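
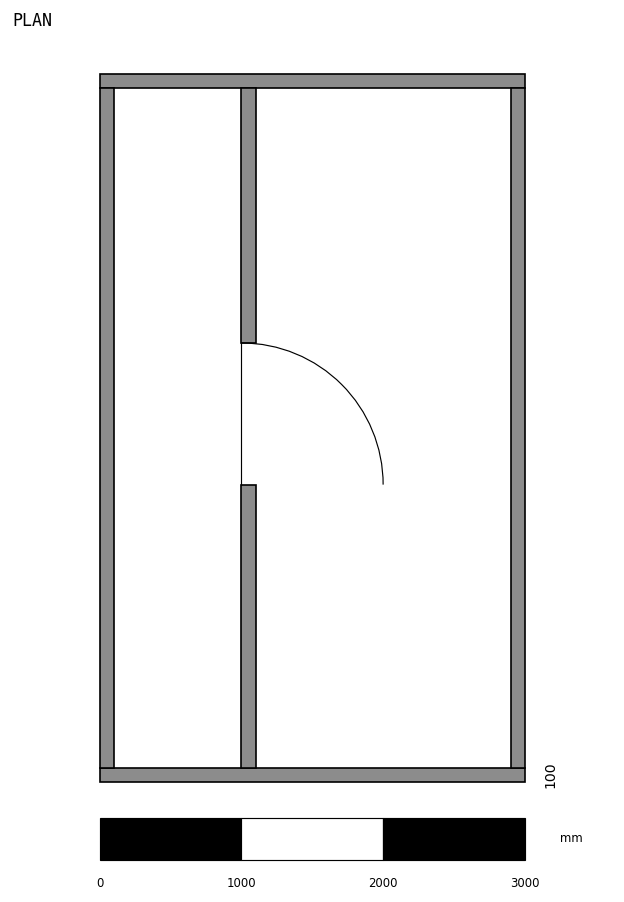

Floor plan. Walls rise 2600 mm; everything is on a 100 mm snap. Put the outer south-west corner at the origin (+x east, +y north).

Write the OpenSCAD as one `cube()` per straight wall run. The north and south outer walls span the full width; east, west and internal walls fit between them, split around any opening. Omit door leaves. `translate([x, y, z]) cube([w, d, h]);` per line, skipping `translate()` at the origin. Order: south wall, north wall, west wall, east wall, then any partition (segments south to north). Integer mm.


cube([3000, 100, 2600]);
translate([0, 4900, 0]) cube([3000, 100, 2600]);
translate([0, 100, 0]) cube([100, 4800, 2600]);
translate([2900, 100, 0]) cube([100, 4800, 2600]);
translate([1000, 100, 0]) cube([100, 2000, 2600]);
translate([1000, 3100, 0]) cube([100, 1800, 2600]);


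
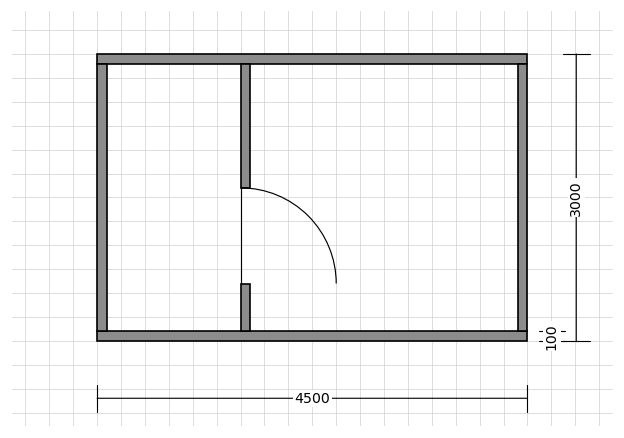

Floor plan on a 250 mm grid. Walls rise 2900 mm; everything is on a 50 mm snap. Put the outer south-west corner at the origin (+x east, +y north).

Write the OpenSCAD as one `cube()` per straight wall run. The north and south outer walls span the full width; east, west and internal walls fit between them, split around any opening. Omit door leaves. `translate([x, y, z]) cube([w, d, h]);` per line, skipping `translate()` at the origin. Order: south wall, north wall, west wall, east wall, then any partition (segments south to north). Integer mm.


cube([4500, 100, 2900]);
translate([0, 2900, 0]) cube([4500, 100, 2900]);
translate([0, 100, 0]) cube([100, 2800, 2900]);
translate([4400, 100, 0]) cube([100, 2800, 2900]);
translate([1500, 100, 0]) cube([100, 500, 2900]);
translate([1500, 1600, 0]) cube([100, 1300, 2900]);


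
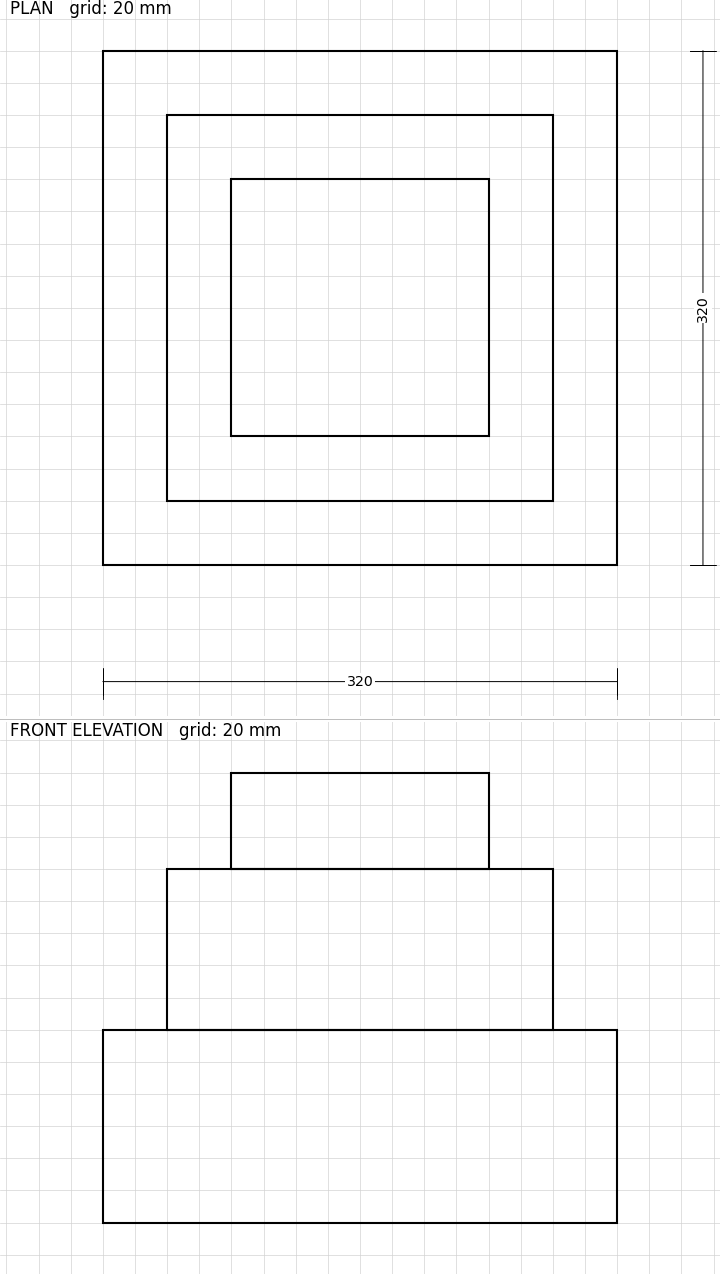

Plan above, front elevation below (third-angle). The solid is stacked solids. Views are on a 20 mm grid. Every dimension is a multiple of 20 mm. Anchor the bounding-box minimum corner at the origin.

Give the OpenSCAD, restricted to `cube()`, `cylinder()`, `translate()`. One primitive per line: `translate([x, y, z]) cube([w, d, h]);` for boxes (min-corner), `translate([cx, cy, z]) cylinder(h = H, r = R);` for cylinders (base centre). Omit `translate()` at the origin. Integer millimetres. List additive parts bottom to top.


cube([320, 320, 120]);
translate([40, 40, 120]) cube([240, 240, 100]);
translate([80, 80, 220]) cube([160, 160, 60]);


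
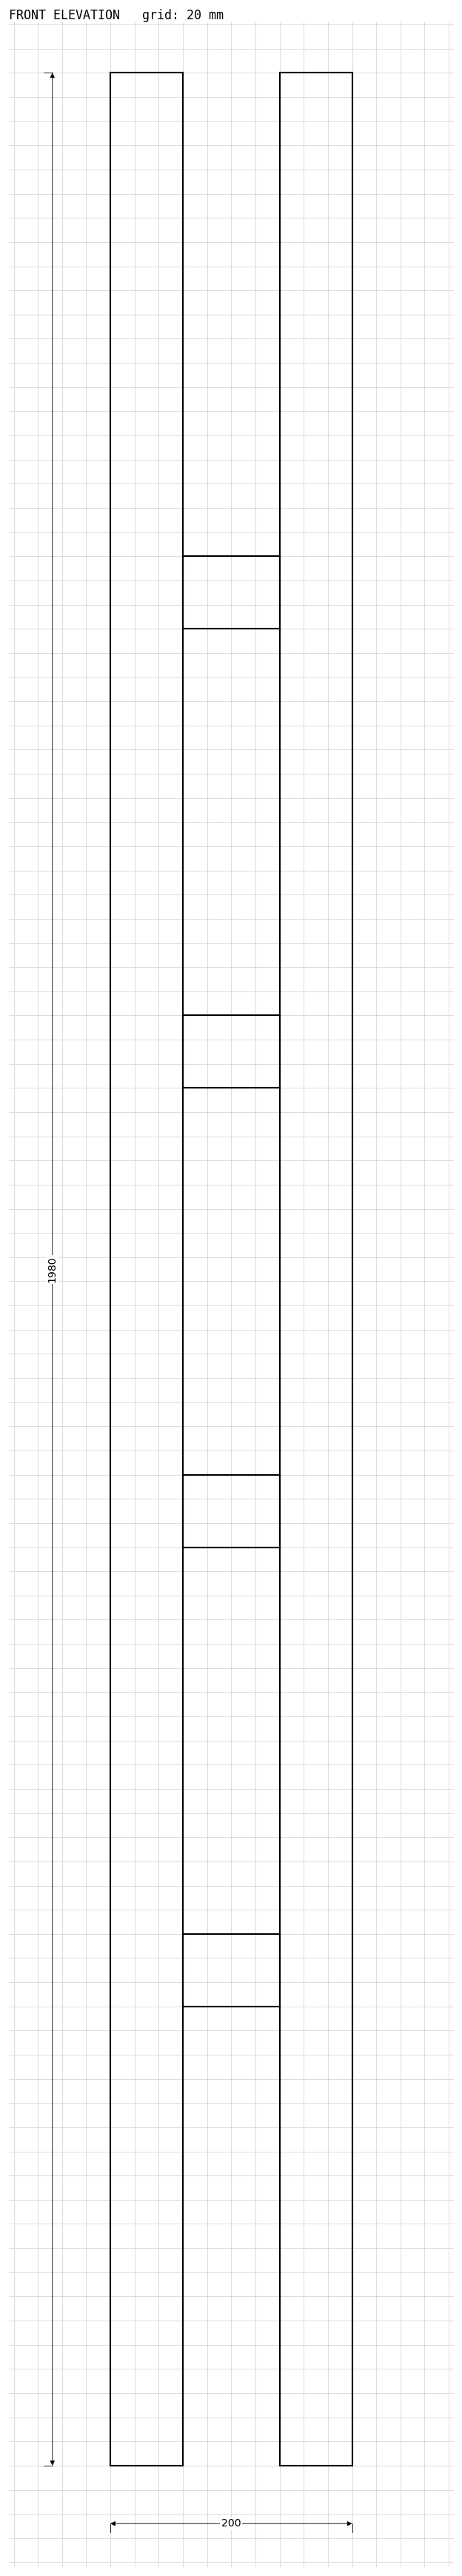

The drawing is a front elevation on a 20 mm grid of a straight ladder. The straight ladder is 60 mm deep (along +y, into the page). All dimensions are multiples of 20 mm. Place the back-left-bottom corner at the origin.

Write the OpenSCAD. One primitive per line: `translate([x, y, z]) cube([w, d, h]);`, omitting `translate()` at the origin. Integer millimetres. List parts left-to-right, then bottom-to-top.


cube([60, 60, 1980]);
translate([60, 0, 380]) cube([80, 60, 60]);
translate([60, 0, 760]) cube([80, 60, 60]);
translate([60, 0, 1140]) cube([80, 60, 60]);
translate([60, 0, 1520]) cube([80, 60, 60]);
translate([140, 0, 0]) cube([60, 60, 1980]);


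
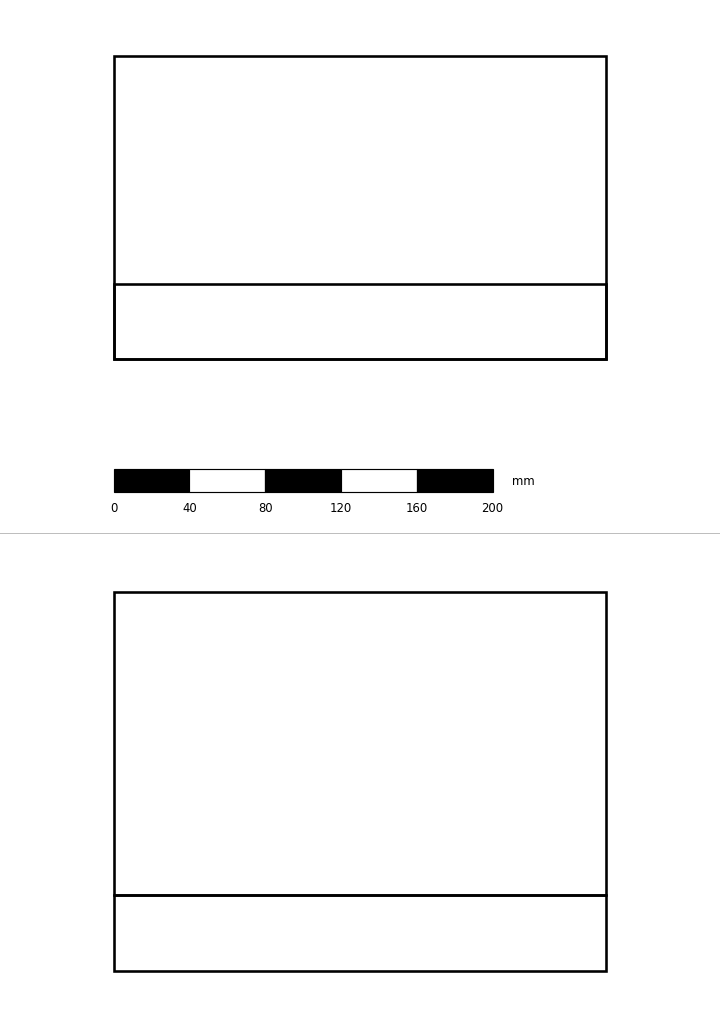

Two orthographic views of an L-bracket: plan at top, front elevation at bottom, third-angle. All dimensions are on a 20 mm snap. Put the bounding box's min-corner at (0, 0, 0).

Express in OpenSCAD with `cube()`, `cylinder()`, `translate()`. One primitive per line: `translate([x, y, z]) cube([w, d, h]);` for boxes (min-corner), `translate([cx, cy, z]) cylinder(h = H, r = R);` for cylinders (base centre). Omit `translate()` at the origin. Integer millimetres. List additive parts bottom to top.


cube([260, 160, 40]);
translate([0, 0, 40]) cube([260, 40, 160]);


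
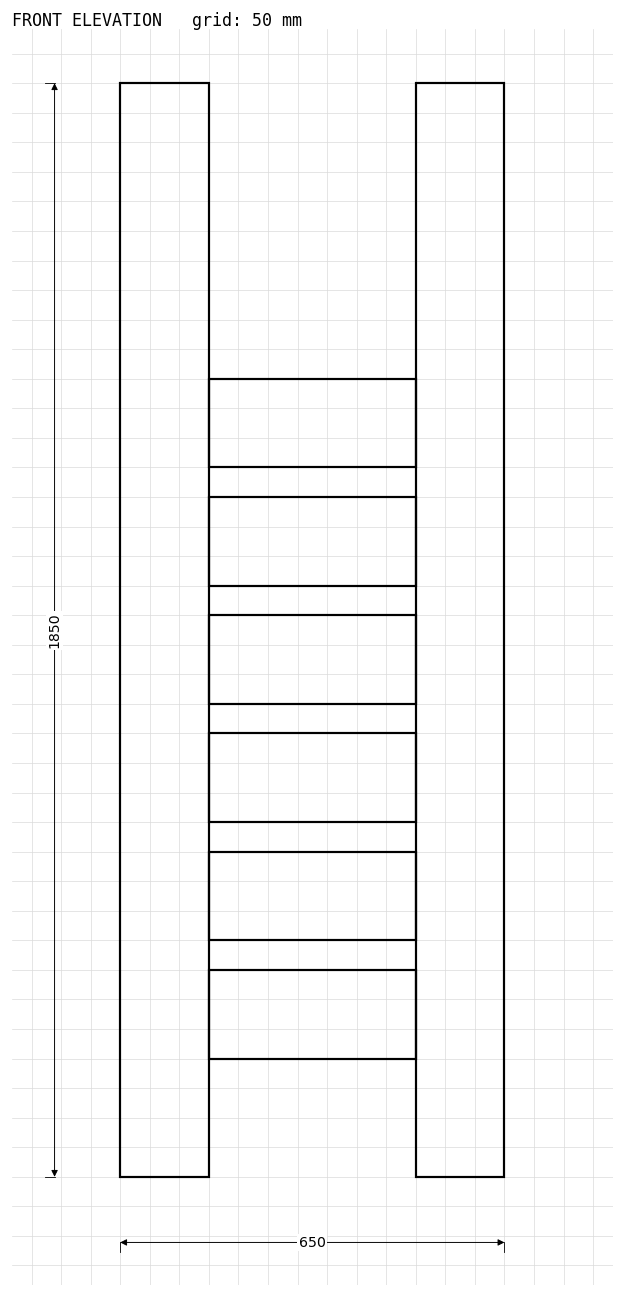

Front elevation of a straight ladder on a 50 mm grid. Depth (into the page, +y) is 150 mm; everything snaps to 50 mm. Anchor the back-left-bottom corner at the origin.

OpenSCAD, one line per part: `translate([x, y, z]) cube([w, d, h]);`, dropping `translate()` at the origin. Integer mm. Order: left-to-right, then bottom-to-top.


cube([150, 150, 1850]);
translate([150, 0, 200]) cube([350, 150, 150]);
translate([150, 0, 400]) cube([350, 150, 150]);
translate([150, 0, 600]) cube([350, 150, 150]);
translate([150, 0, 800]) cube([350, 150, 150]);
translate([150, 0, 1000]) cube([350, 150, 150]);
translate([150, 0, 1200]) cube([350, 150, 150]);
translate([500, 0, 0]) cube([150, 150, 1850]);


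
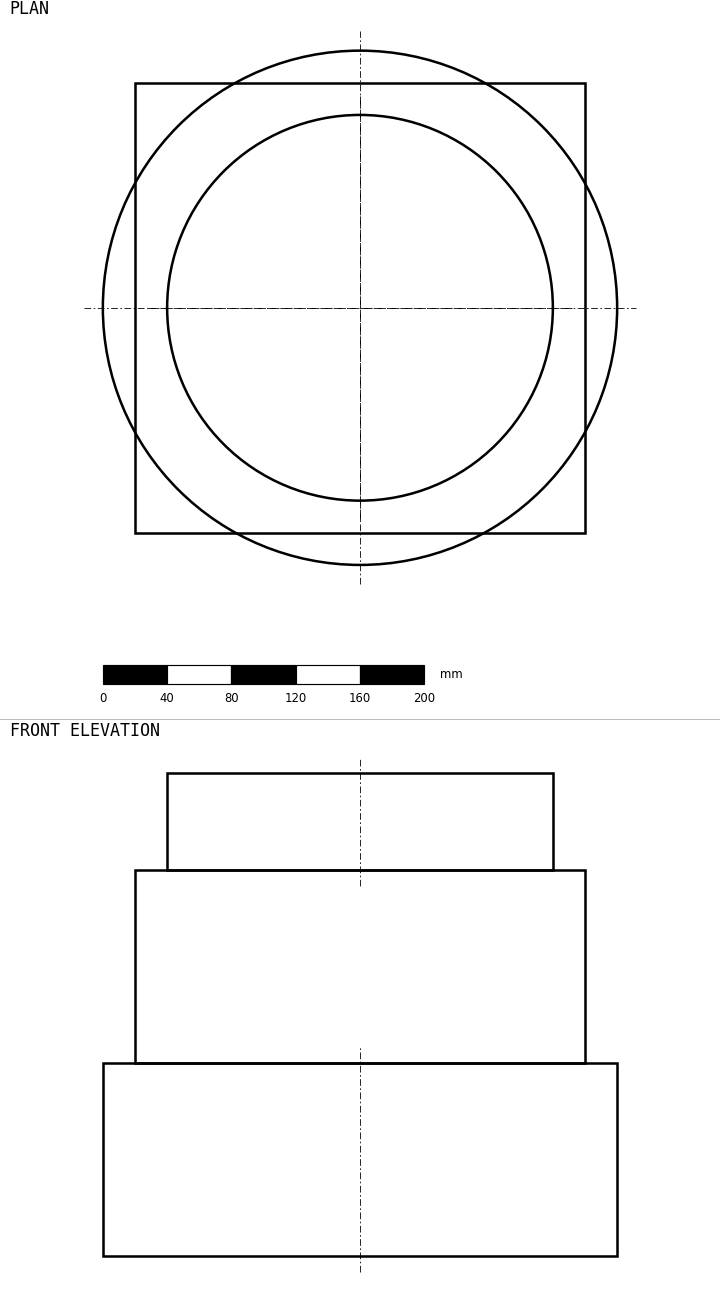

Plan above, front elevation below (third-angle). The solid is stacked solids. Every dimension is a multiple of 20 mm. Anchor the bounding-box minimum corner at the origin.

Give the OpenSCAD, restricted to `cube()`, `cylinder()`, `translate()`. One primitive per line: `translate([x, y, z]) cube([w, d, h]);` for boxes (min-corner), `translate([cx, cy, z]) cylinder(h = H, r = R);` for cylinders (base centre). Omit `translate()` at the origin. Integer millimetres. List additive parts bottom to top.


translate([160, 160, 0]) cylinder(h = 120, r = 160);
translate([20, 20, 120]) cube([280, 280, 120]);
translate([160, 160, 240]) cylinder(h = 60, r = 120);


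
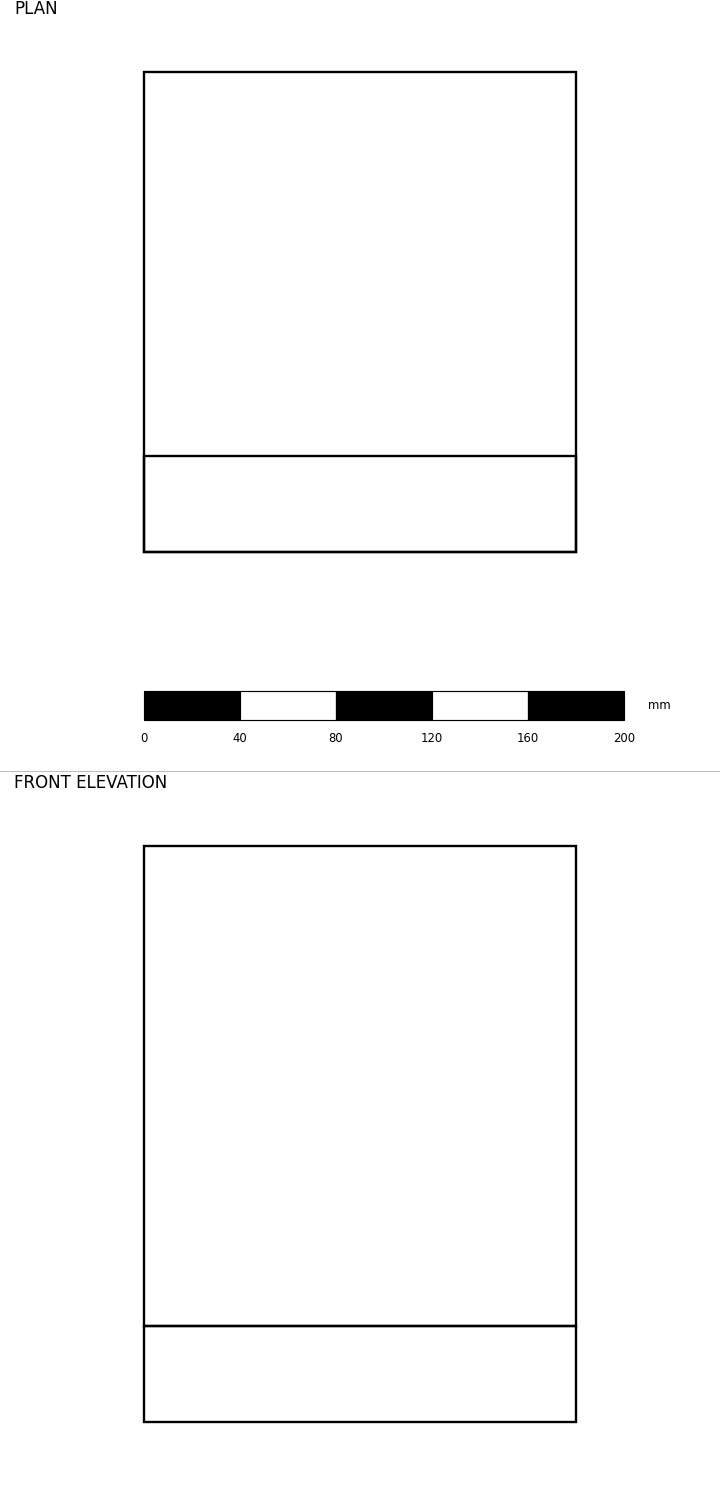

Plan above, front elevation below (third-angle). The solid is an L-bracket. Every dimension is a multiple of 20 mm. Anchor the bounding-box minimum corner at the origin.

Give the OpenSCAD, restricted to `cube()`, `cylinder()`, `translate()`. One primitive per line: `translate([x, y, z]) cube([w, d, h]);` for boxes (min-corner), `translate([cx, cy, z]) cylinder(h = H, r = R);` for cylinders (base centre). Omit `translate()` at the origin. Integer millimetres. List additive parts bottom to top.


cube([180, 200, 40]);
translate([0, 0, 40]) cube([180, 40, 200]);


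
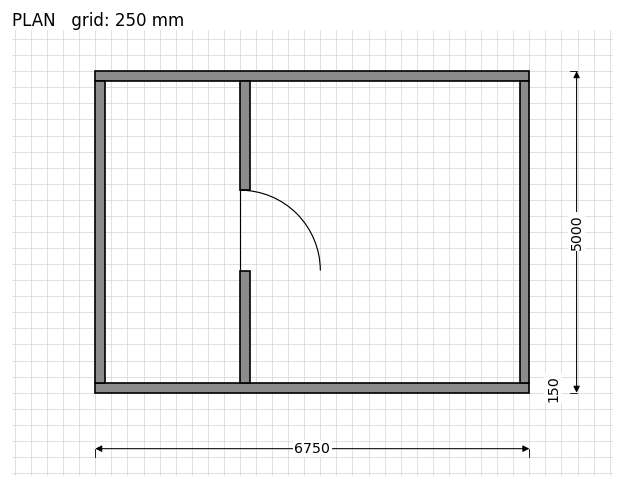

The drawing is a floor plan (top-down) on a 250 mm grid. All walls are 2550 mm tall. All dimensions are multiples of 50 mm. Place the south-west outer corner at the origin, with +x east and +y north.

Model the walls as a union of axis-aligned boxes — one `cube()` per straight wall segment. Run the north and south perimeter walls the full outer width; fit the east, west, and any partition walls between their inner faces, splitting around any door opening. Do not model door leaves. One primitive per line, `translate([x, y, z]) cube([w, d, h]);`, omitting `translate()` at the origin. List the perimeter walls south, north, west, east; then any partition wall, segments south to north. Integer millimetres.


cube([6750, 150, 2550]);
translate([0, 4850, 0]) cube([6750, 150, 2550]);
translate([0, 150, 0]) cube([150, 4700, 2550]);
translate([6600, 150, 0]) cube([150, 4700, 2550]);
translate([2250, 150, 0]) cube([150, 1750, 2550]);
translate([2250, 3150, 0]) cube([150, 1700, 2550]);


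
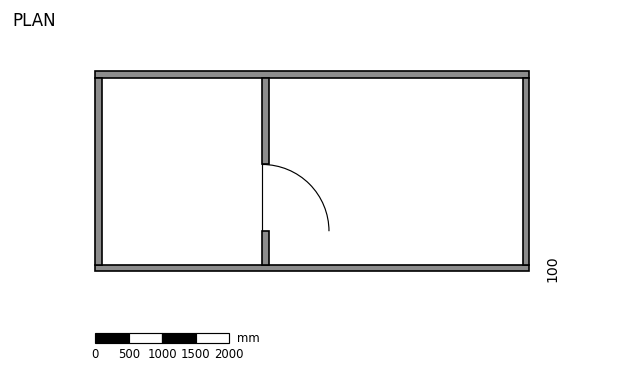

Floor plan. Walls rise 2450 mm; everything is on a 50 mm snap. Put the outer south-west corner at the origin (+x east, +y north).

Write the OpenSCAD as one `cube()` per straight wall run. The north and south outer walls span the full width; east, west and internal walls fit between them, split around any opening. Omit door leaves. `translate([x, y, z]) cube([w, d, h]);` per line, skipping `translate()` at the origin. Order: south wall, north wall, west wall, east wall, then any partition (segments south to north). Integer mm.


cube([6500, 100, 2450]);
translate([0, 2900, 0]) cube([6500, 100, 2450]);
translate([0, 100, 0]) cube([100, 2800, 2450]);
translate([6400, 100, 0]) cube([100, 2800, 2450]);
translate([2500, 100, 0]) cube([100, 500, 2450]);
translate([2500, 1600, 0]) cube([100, 1300, 2450]);


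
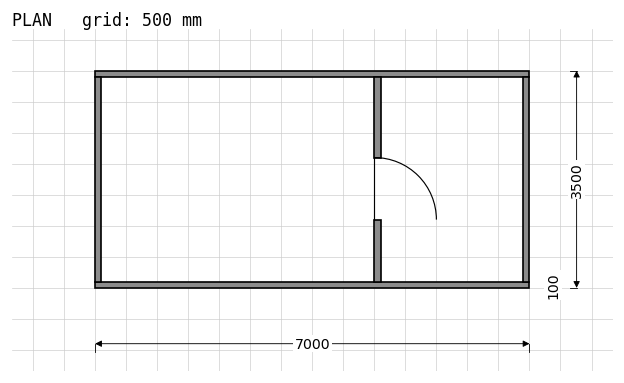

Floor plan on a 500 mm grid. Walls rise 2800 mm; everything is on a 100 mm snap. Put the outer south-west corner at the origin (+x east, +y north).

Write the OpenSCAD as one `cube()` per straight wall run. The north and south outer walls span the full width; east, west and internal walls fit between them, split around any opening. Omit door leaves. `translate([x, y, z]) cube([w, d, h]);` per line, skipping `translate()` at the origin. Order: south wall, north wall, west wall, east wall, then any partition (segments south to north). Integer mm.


cube([7000, 100, 2800]);
translate([0, 3400, 0]) cube([7000, 100, 2800]);
translate([0, 100, 0]) cube([100, 3300, 2800]);
translate([6900, 100, 0]) cube([100, 3300, 2800]);
translate([4500, 100, 0]) cube([100, 1000, 2800]);
translate([4500, 2100, 0]) cube([100, 1300, 2800]);


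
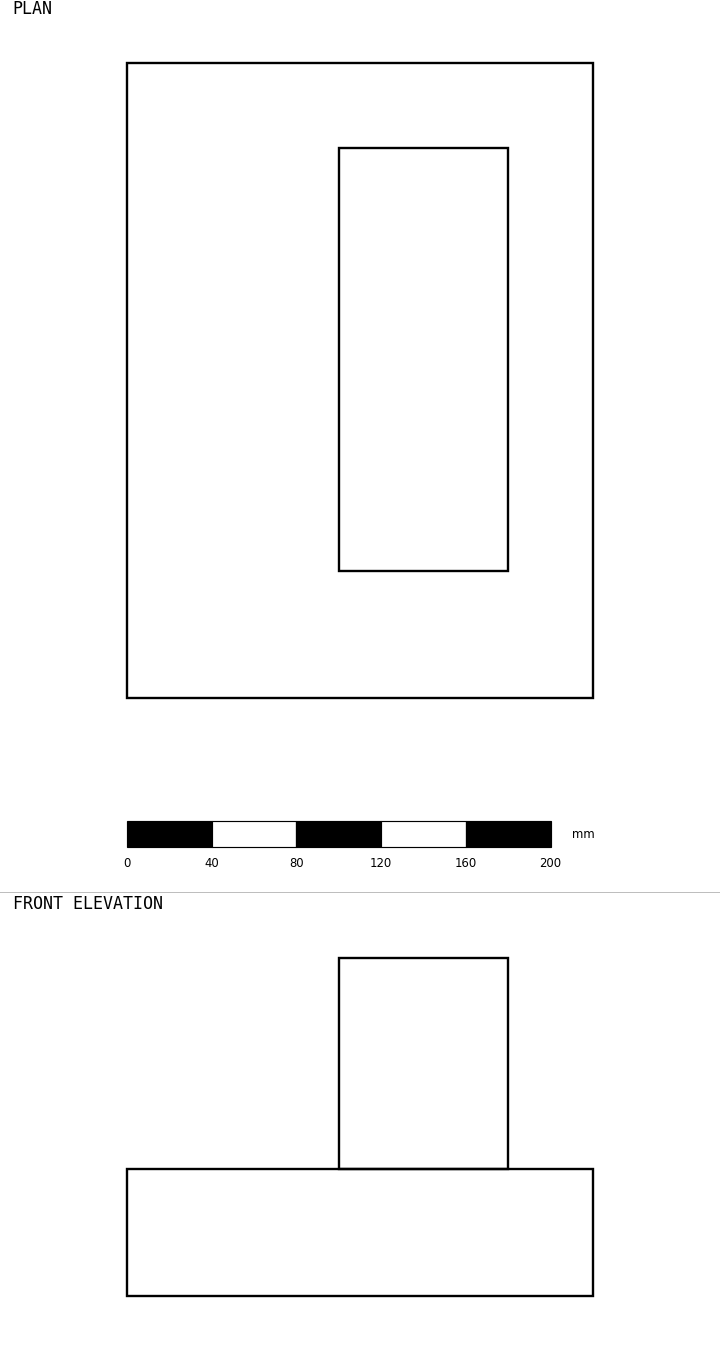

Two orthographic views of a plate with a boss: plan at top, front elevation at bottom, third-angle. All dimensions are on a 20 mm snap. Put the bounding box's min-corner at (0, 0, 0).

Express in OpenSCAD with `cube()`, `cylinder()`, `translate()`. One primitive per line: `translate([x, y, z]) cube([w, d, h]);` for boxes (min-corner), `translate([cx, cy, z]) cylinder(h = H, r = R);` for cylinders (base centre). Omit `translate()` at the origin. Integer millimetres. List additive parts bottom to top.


cube([220, 300, 60]);
translate([100, 60, 60]) cube([80, 200, 100]);


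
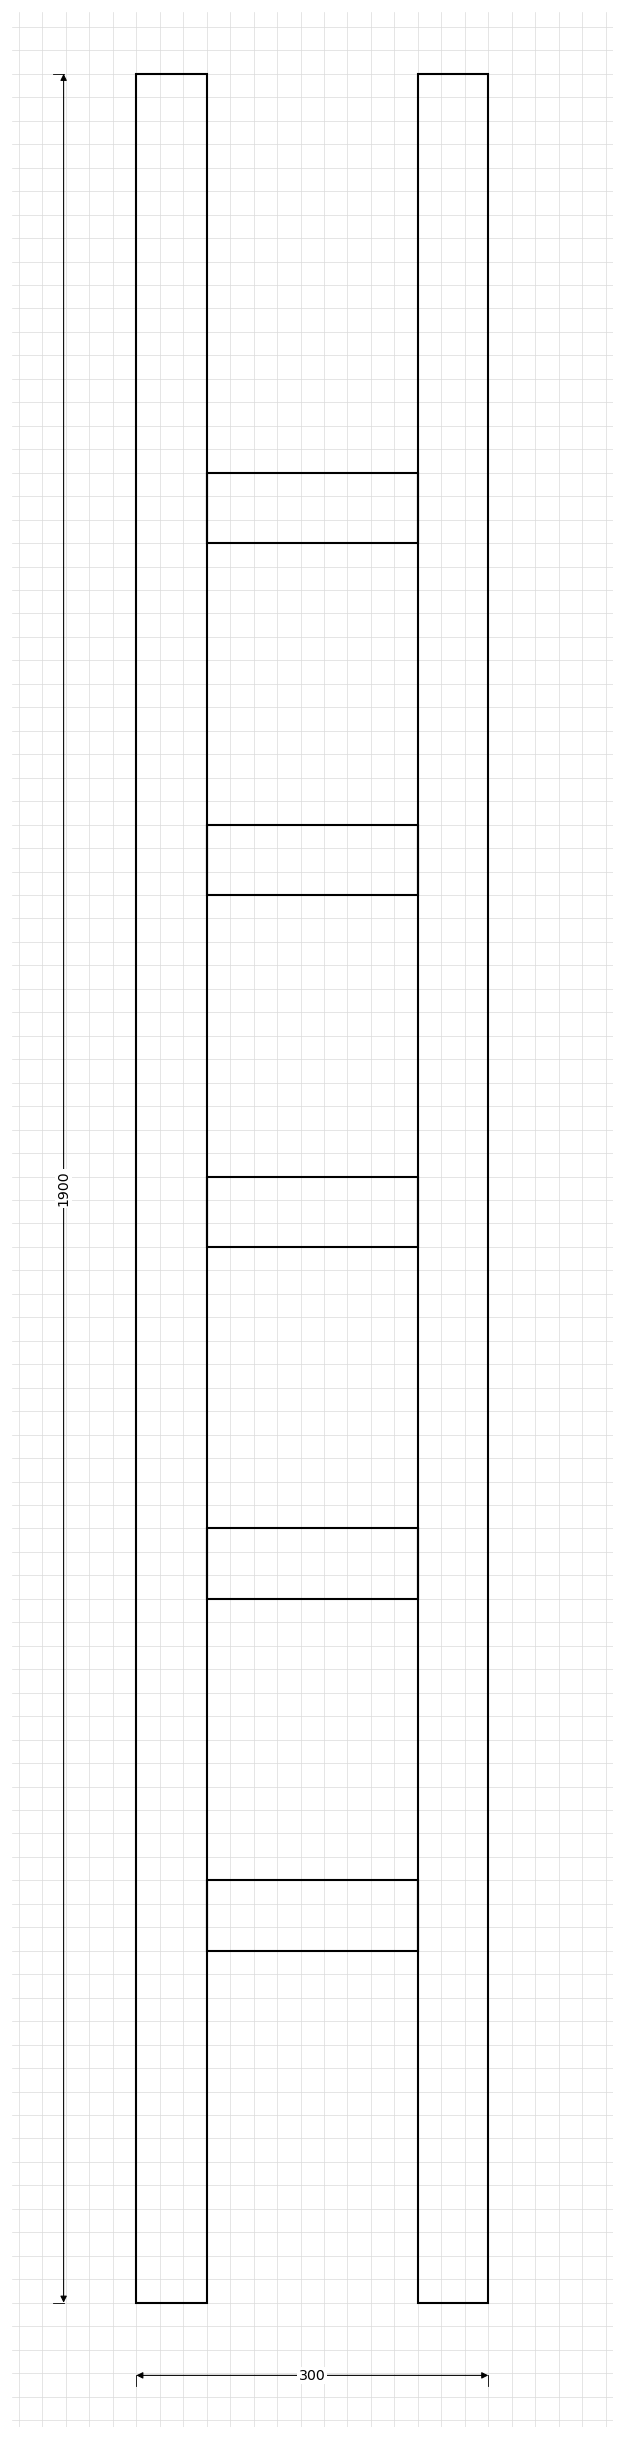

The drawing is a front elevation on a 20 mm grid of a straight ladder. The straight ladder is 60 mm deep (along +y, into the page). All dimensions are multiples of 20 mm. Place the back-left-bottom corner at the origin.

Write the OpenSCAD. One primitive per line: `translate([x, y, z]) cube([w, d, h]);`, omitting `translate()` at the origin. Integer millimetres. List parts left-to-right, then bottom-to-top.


cube([60, 60, 1900]);
translate([60, 0, 300]) cube([180, 60, 60]);
translate([60, 0, 600]) cube([180, 60, 60]);
translate([60, 0, 900]) cube([180, 60, 60]);
translate([60, 0, 1200]) cube([180, 60, 60]);
translate([60, 0, 1500]) cube([180, 60, 60]);
translate([240, 0, 0]) cube([60, 60, 1900]);


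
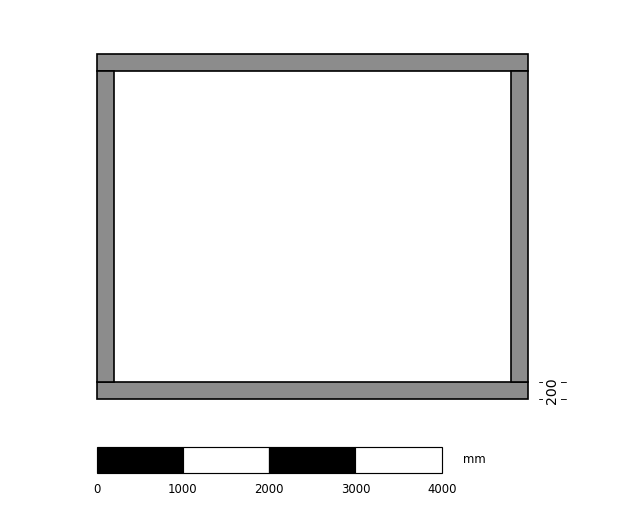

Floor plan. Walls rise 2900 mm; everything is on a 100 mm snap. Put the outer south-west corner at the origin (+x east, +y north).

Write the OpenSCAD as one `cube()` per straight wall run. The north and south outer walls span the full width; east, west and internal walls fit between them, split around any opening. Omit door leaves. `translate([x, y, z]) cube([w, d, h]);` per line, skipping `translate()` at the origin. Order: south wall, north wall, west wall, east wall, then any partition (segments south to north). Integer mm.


cube([5000, 200, 2900]);
translate([0, 3800, 0]) cube([5000, 200, 2900]);
translate([0, 200, 0]) cube([200, 3600, 2900]);
translate([4800, 200, 0]) cube([200, 3600, 2900]);


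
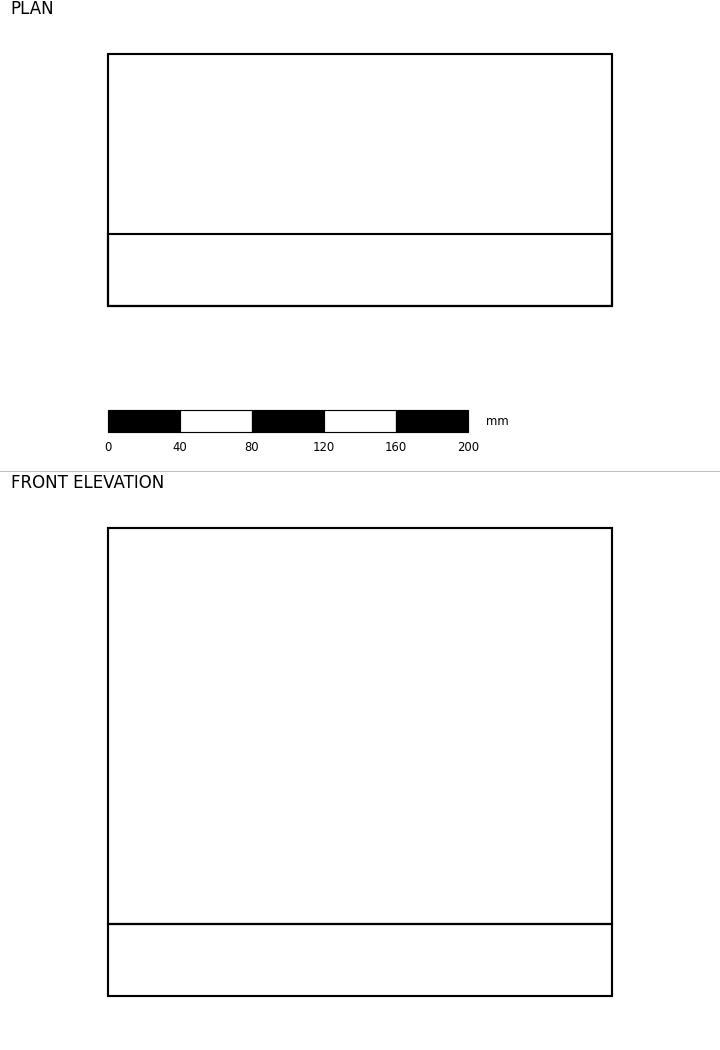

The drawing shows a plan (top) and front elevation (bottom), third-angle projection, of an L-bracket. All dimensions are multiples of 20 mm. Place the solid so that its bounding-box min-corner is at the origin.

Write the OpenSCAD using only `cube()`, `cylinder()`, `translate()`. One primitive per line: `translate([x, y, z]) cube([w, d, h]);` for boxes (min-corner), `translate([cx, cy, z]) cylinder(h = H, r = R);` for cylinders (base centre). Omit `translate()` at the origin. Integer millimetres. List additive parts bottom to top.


cube([280, 140, 40]);
translate([0, 0, 40]) cube([280, 40, 220]);


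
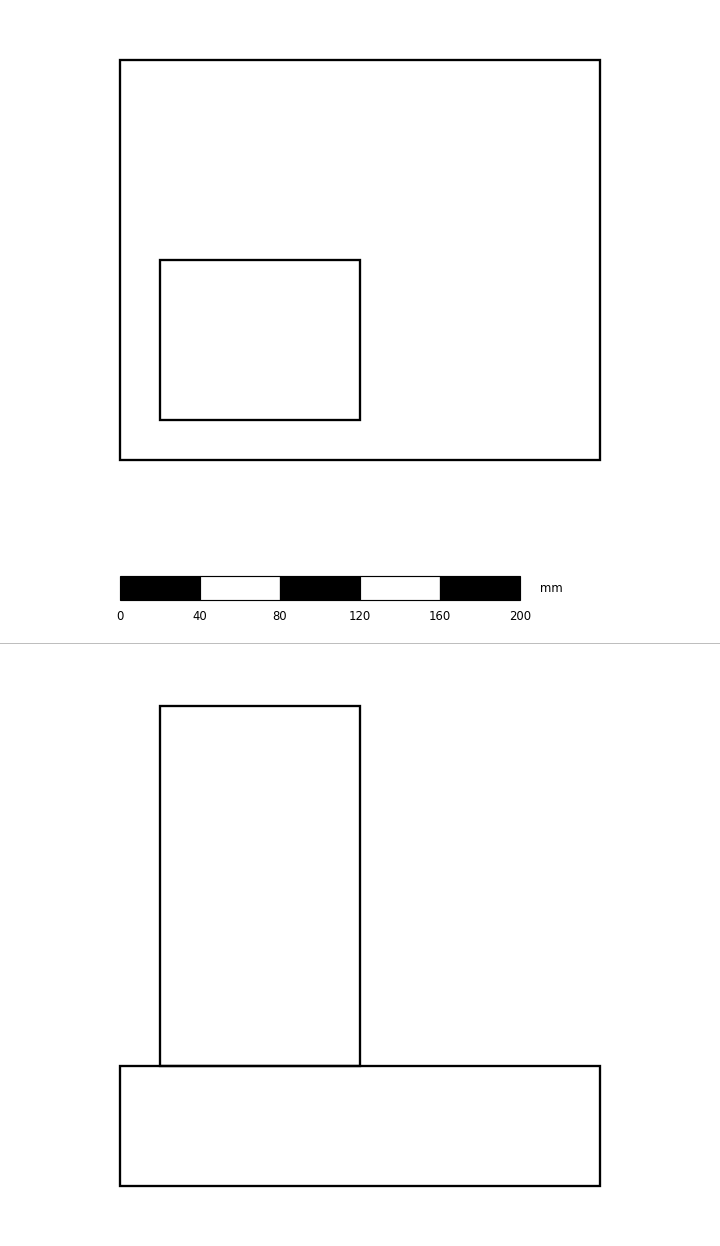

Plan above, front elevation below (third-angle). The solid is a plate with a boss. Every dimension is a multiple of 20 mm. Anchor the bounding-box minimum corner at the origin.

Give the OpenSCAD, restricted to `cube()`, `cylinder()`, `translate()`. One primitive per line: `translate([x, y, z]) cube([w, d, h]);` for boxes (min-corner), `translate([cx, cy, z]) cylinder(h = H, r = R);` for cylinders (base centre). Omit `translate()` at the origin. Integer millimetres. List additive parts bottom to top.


cube([240, 200, 60]);
translate([20, 20, 60]) cube([100, 80, 180]);


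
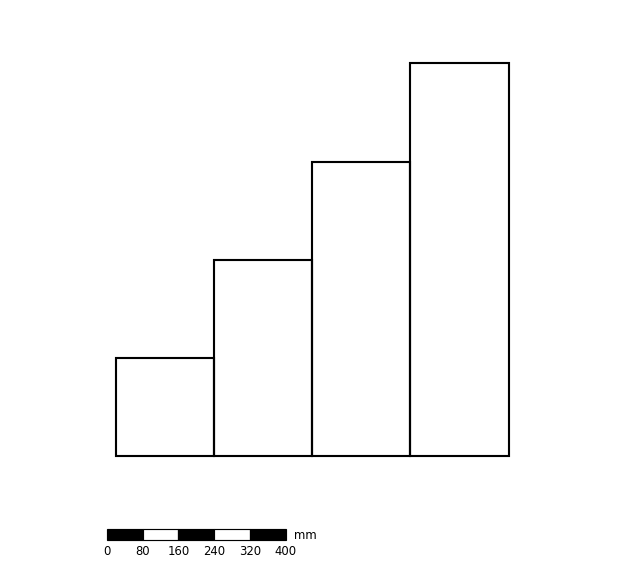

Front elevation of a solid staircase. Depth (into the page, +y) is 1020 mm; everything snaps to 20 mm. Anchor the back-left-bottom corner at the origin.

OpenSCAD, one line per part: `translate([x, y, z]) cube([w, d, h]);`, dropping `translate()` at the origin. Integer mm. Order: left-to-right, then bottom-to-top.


cube([220, 1020, 220]);
translate([220, 0, 0]) cube([220, 1020, 440]);
translate([440, 0, 0]) cube([220, 1020, 660]);
translate([660, 0, 0]) cube([220, 1020, 880]);


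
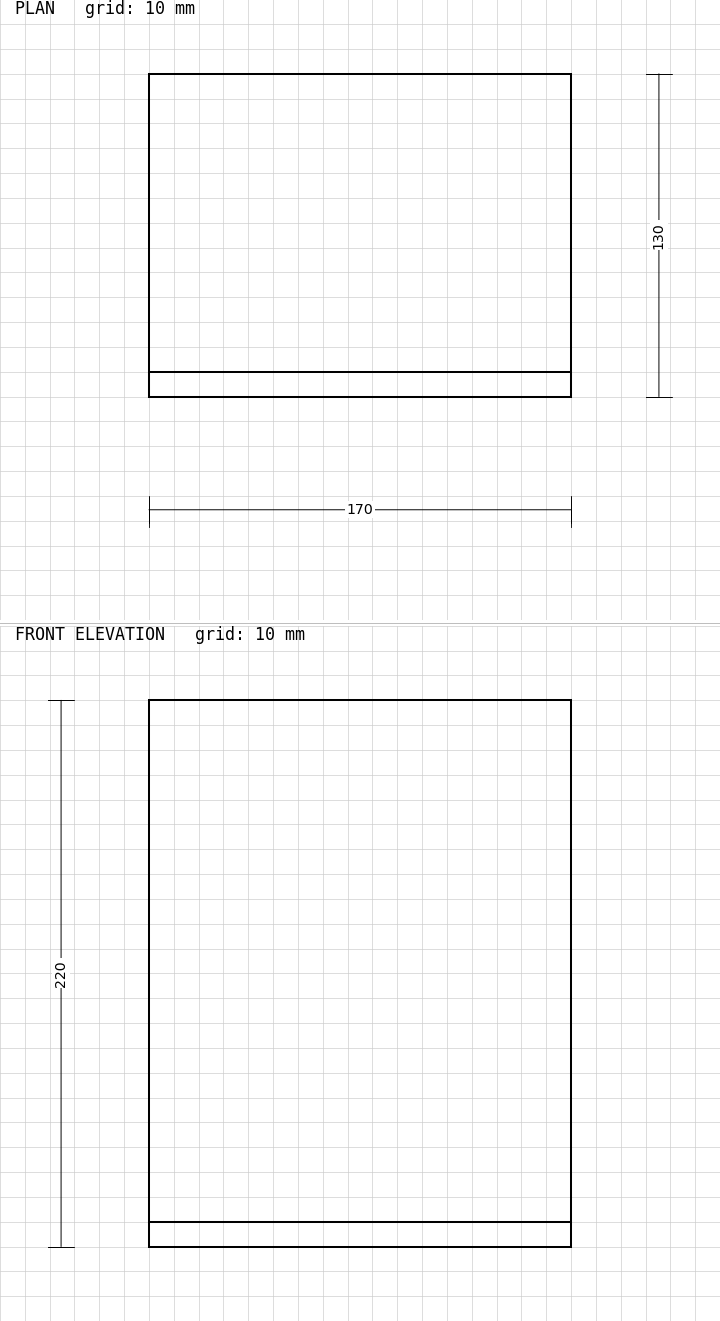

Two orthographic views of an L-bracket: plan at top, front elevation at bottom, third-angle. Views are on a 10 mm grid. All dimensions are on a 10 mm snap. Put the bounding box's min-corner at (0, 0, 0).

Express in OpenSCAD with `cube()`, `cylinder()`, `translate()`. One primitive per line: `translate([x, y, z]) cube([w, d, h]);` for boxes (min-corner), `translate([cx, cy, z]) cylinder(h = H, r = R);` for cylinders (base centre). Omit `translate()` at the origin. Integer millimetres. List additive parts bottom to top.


cube([170, 130, 10]);
translate([0, 0, 10]) cube([170, 10, 210]);


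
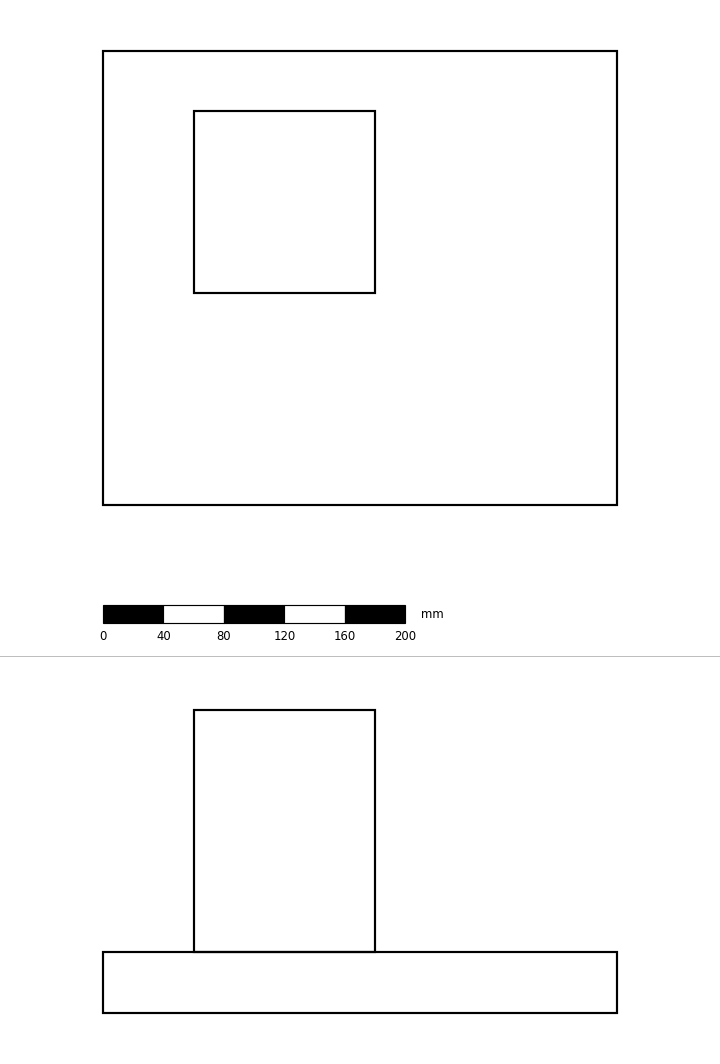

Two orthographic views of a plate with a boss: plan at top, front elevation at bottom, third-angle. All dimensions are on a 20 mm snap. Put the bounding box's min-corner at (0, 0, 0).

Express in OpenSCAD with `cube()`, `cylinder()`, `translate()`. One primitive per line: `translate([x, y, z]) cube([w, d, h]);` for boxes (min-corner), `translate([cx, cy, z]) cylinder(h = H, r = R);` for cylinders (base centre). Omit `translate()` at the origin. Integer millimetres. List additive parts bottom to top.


cube([340, 300, 40]);
translate([60, 140, 40]) cube([120, 120, 160]);


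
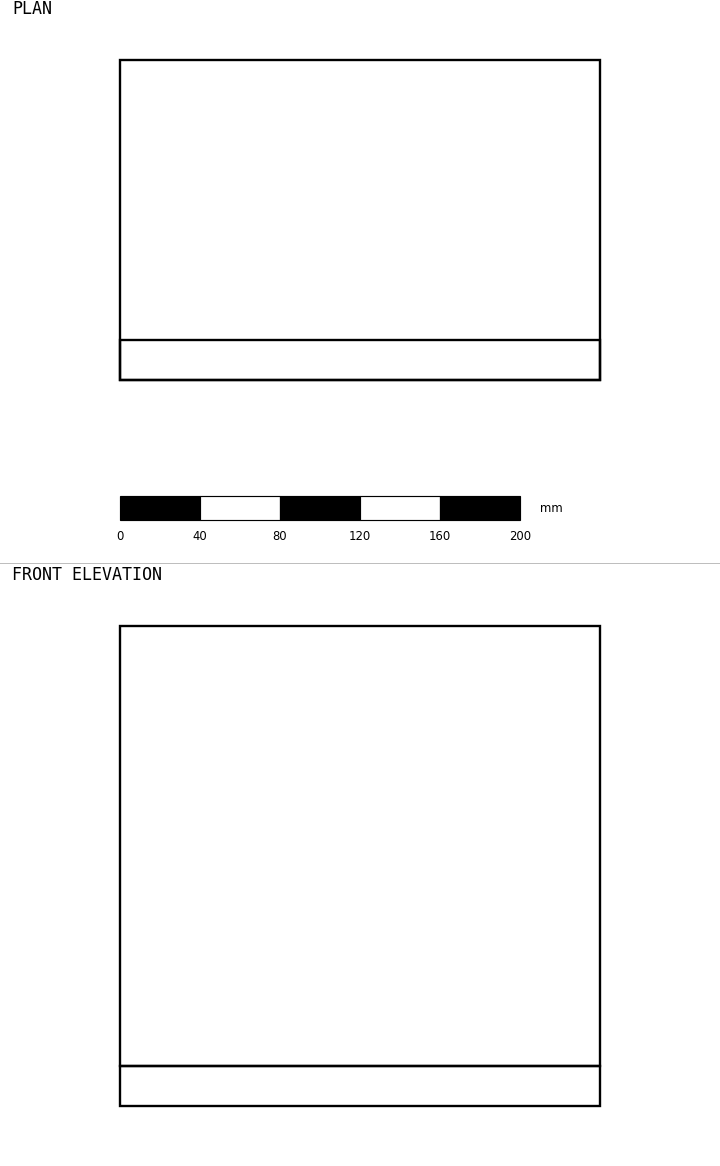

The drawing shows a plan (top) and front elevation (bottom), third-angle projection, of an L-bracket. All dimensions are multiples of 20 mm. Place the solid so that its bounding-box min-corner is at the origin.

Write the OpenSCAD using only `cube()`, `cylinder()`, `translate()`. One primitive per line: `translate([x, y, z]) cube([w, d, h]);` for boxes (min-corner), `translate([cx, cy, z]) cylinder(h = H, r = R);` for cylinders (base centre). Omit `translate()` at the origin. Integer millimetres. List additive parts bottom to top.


cube([240, 160, 20]);
translate([0, 0, 20]) cube([240, 20, 220]);


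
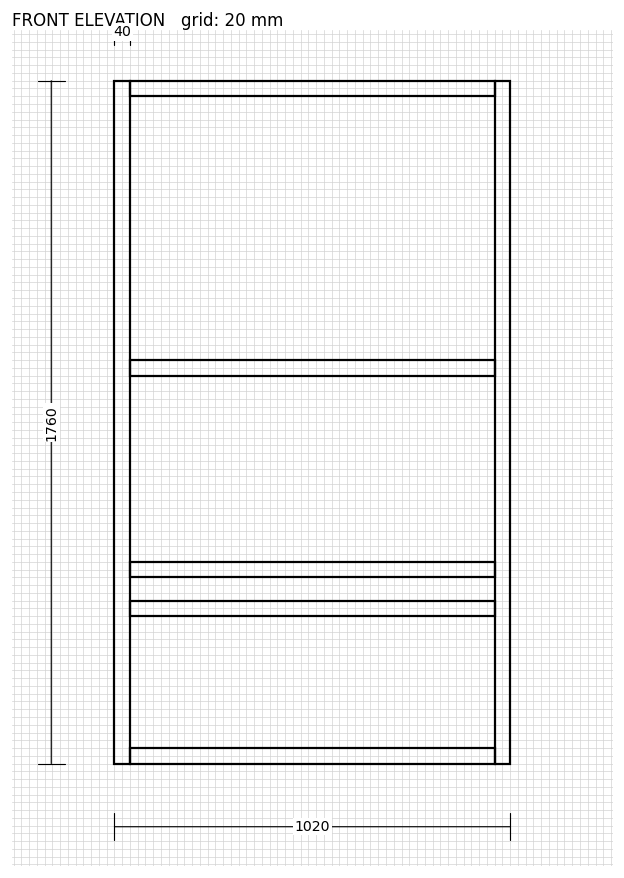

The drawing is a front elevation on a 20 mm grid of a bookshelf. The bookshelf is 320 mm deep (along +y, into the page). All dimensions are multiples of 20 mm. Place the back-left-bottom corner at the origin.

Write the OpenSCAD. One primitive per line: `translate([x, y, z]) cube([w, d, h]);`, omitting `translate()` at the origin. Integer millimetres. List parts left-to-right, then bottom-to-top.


cube([40, 320, 1760]);
translate([40, 0, 0]) cube([940, 320, 40]);
translate([40, 0, 380]) cube([940, 320, 40]);
translate([40, 0, 480]) cube([940, 320, 40]);
translate([40, 0, 1000]) cube([940, 320, 40]);
translate([40, 0, 1720]) cube([940, 320, 40]);
translate([980, 0, 0]) cube([40, 320, 1760]);


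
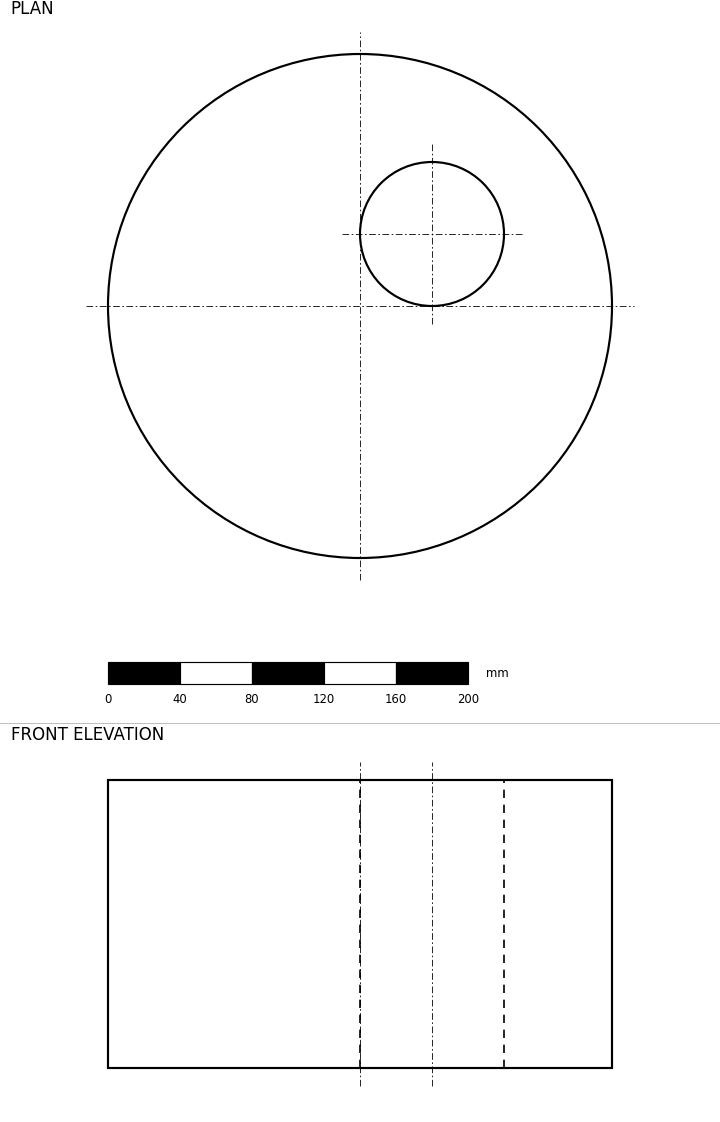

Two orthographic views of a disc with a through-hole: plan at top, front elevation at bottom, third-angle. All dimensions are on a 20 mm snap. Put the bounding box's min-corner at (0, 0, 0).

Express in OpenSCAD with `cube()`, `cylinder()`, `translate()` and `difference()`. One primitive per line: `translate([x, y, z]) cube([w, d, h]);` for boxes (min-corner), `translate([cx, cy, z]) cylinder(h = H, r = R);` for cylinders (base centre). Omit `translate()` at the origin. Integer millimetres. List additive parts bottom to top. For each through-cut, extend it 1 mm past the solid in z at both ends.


difference() {
  translate([140, 140, 0]) cylinder(h = 160, r = 140);
  translate([180, 180, -1]) cylinder(h = 162, r = 40);
}


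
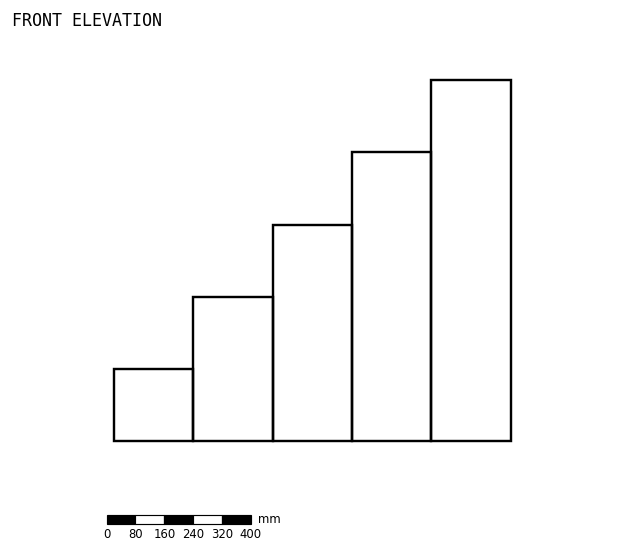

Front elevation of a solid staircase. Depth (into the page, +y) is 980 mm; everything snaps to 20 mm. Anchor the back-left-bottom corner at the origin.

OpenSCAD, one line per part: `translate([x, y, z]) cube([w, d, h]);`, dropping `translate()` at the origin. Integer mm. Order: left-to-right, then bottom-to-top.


cube([220, 980, 200]);
translate([220, 0, 0]) cube([220, 980, 400]);
translate([440, 0, 0]) cube([220, 980, 600]);
translate([660, 0, 0]) cube([220, 980, 800]);
translate([880, 0, 0]) cube([220, 980, 1000]);


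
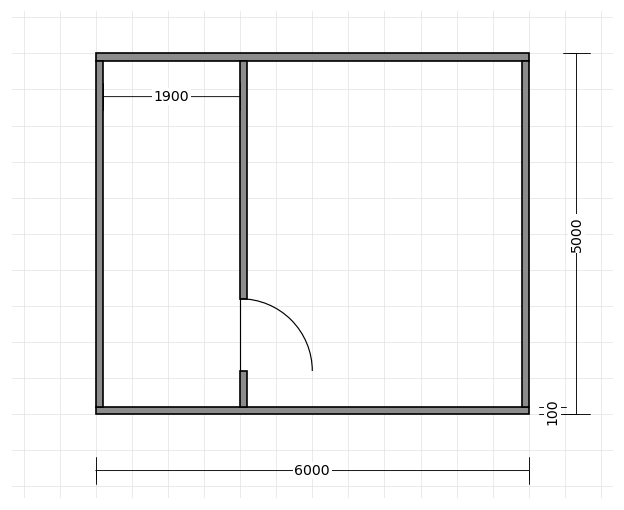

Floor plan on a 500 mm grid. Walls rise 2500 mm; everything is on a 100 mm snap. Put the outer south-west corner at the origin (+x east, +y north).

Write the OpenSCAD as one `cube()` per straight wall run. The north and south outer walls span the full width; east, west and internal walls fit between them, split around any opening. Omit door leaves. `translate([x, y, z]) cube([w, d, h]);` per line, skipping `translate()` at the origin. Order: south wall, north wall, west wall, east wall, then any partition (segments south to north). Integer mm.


cube([6000, 100, 2500]);
translate([0, 4900, 0]) cube([6000, 100, 2500]);
translate([0, 100, 0]) cube([100, 4800, 2500]);
translate([5900, 100, 0]) cube([100, 4800, 2500]);
translate([2000, 100, 0]) cube([100, 500, 2500]);
translate([2000, 1600, 0]) cube([100, 3300, 2500]);


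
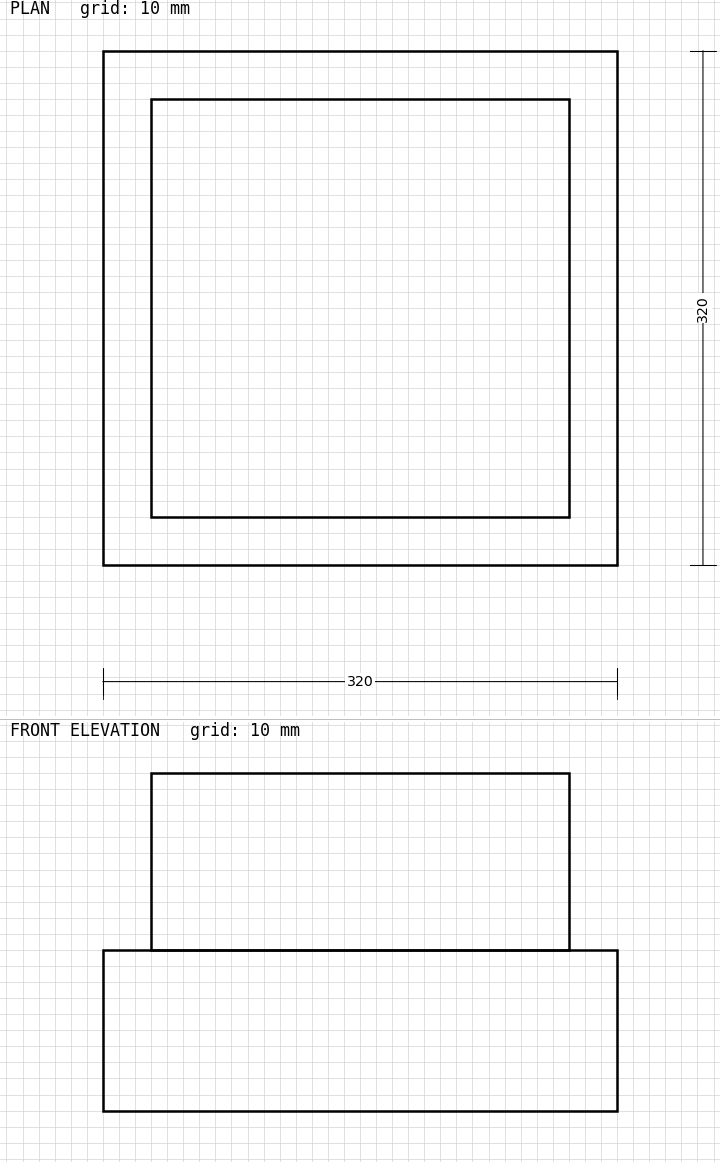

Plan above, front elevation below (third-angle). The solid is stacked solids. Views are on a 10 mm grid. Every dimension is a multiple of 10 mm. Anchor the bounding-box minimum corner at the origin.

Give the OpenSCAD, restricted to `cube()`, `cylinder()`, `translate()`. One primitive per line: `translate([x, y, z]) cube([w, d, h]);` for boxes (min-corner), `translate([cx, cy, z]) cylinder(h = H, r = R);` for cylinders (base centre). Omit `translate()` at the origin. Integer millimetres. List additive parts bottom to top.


cube([320, 320, 100]);
translate([30, 30, 100]) cube([260, 260, 110]);


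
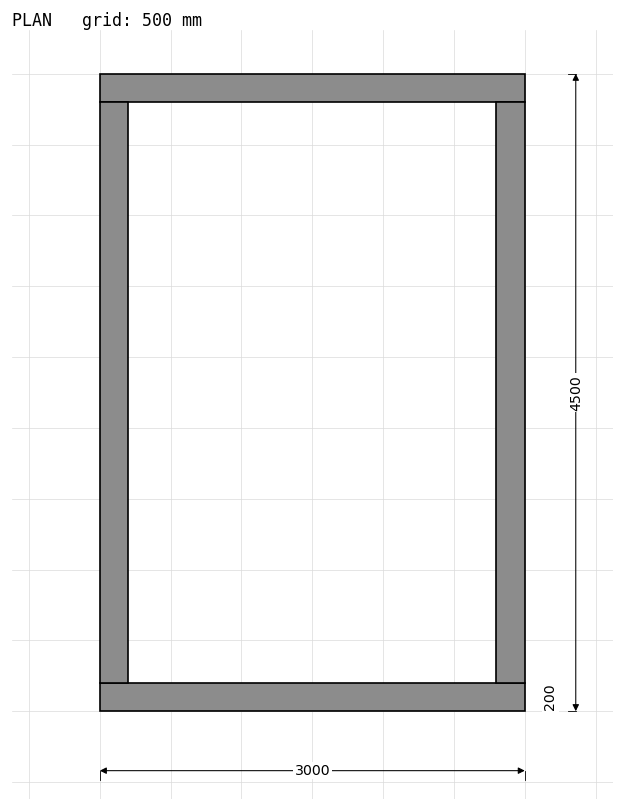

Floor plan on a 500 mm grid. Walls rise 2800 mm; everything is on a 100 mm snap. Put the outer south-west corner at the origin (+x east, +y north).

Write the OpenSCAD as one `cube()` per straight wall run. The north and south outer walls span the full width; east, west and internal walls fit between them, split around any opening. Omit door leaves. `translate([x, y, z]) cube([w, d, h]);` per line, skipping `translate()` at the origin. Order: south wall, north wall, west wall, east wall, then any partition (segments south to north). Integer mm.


cube([3000, 200, 2800]);
translate([0, 4300, 0]) cube([3000, 200, 2800]);
translate([0, 200, 0]) cube([200, 4100, 2800]);
translate([2800, 200, 0]) cube([200, 4100, 2800]);


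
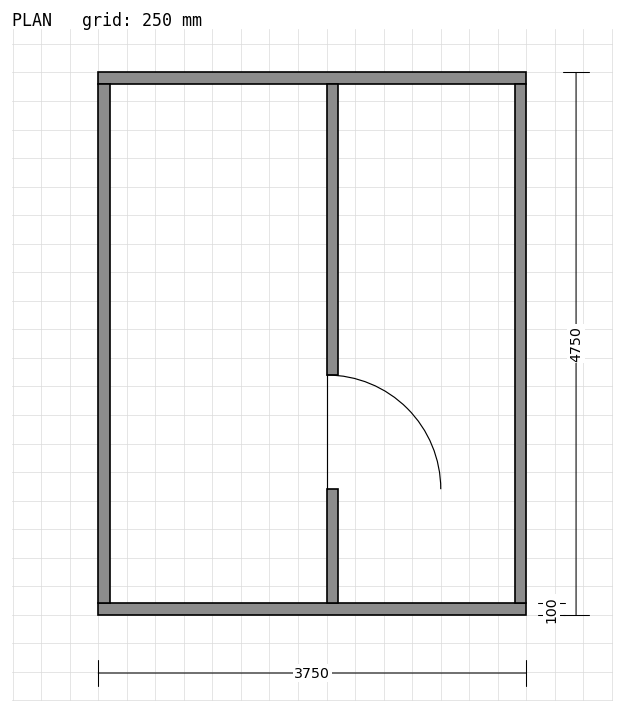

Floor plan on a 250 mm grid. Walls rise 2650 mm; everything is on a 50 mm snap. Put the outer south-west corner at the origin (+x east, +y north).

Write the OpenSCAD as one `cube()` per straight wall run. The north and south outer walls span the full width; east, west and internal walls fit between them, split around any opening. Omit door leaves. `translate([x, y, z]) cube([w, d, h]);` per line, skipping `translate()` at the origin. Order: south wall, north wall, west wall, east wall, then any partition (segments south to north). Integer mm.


cube([3750, 100, 2650]);
translate([0, 4650, 0]) cube([3750, 100, 2650]);
translate([0, 100, 0]) cube([100, 4550, 2650]);
translate([3650, 100, 0]) cube([100, 4550, 2650]);
translate([2000, 100, 0]) cube([100, 1000, 2650]);
translate([2000, 2100, 0]) cube([100, 2550, 2650]);


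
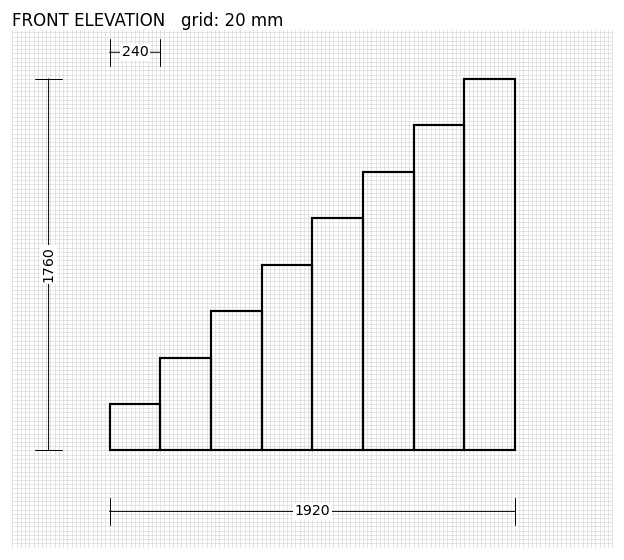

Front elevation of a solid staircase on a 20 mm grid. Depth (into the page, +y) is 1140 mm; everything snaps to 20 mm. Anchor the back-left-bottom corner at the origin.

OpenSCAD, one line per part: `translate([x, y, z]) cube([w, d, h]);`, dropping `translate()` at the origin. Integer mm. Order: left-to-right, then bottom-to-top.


cube([240, 1140, 220]);
translate([240, 0, 0]) cube([240, 1140, 440]);
translate([480, 0, 0]) cube([240, 1140, 660]);
translate([720, 0, 0]) cube([240, 1140, 880]);
translate([960, 0, 0]) cube([240, 1140, 1100]);
translate([1200, 0, 0]) cube([240, 1140, 1320]);
translate([1440, 0, 0]) cube([240, 1140, 1540]);
translate([1680, 0, 0]) cube([240, 1140, 1760]);


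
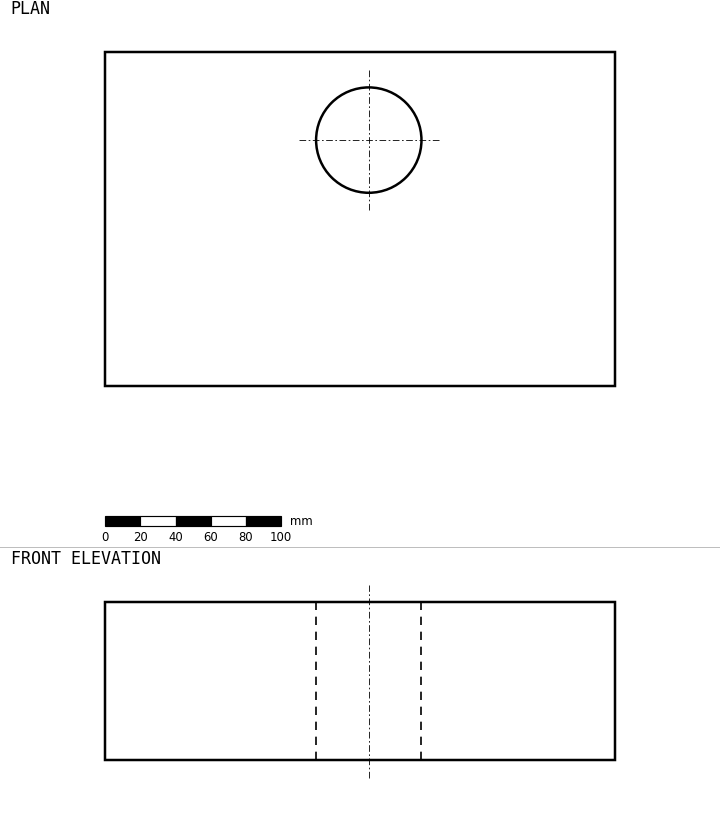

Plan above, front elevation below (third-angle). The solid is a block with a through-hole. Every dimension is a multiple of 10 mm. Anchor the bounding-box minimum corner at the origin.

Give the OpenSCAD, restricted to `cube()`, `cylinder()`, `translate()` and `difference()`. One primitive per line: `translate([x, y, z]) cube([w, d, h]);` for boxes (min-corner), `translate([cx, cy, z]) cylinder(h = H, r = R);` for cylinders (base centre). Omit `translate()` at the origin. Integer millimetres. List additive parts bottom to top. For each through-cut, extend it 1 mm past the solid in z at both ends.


difference() {
  cube([290, 190, 90]);
  translate([150, 140, -1]) cylinder(h = 92, r = 30);
}


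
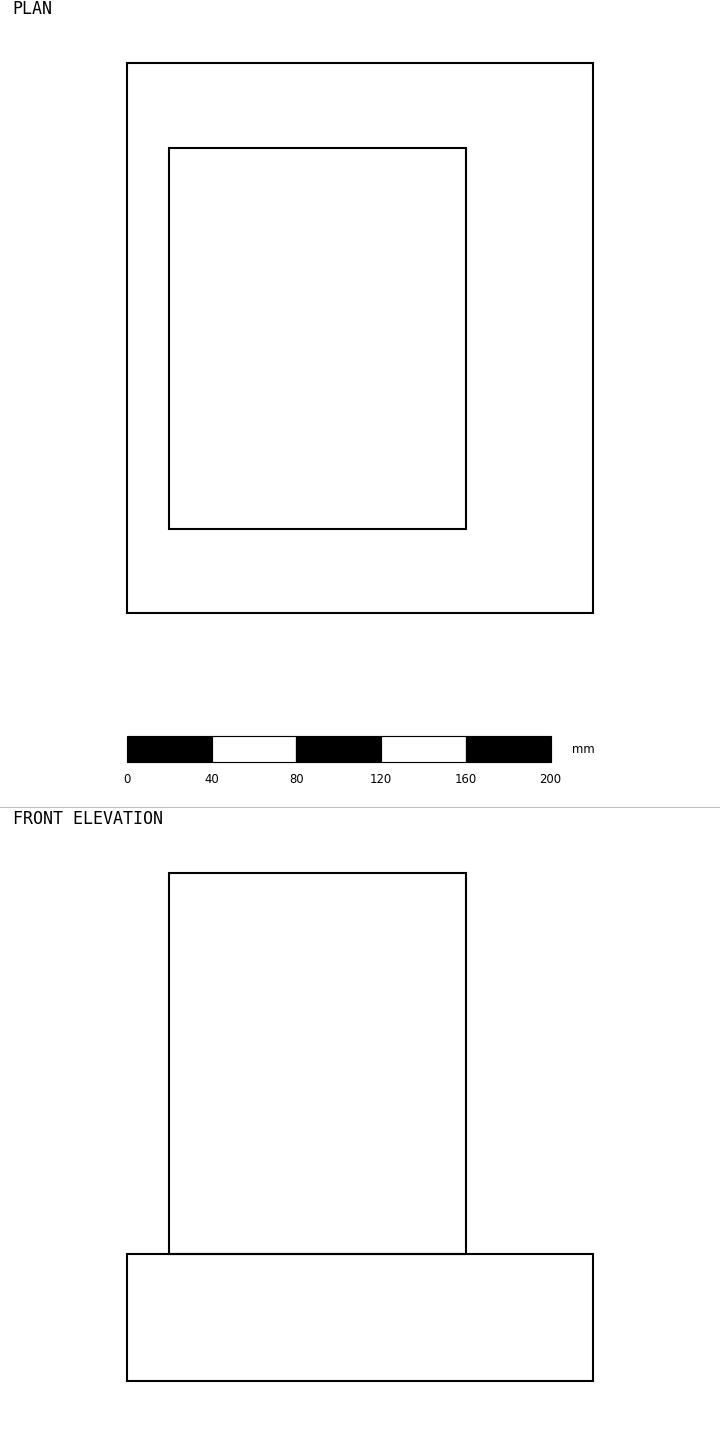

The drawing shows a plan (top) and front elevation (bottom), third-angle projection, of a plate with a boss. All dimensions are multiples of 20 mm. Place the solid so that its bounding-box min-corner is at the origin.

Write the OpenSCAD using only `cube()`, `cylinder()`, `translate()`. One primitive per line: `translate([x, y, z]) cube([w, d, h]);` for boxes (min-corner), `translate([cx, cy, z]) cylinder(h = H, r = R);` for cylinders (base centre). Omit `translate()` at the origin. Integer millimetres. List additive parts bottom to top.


cube([220, 260, 60]);
translate([20, 40, 60]) cube([140, 180, 180]);


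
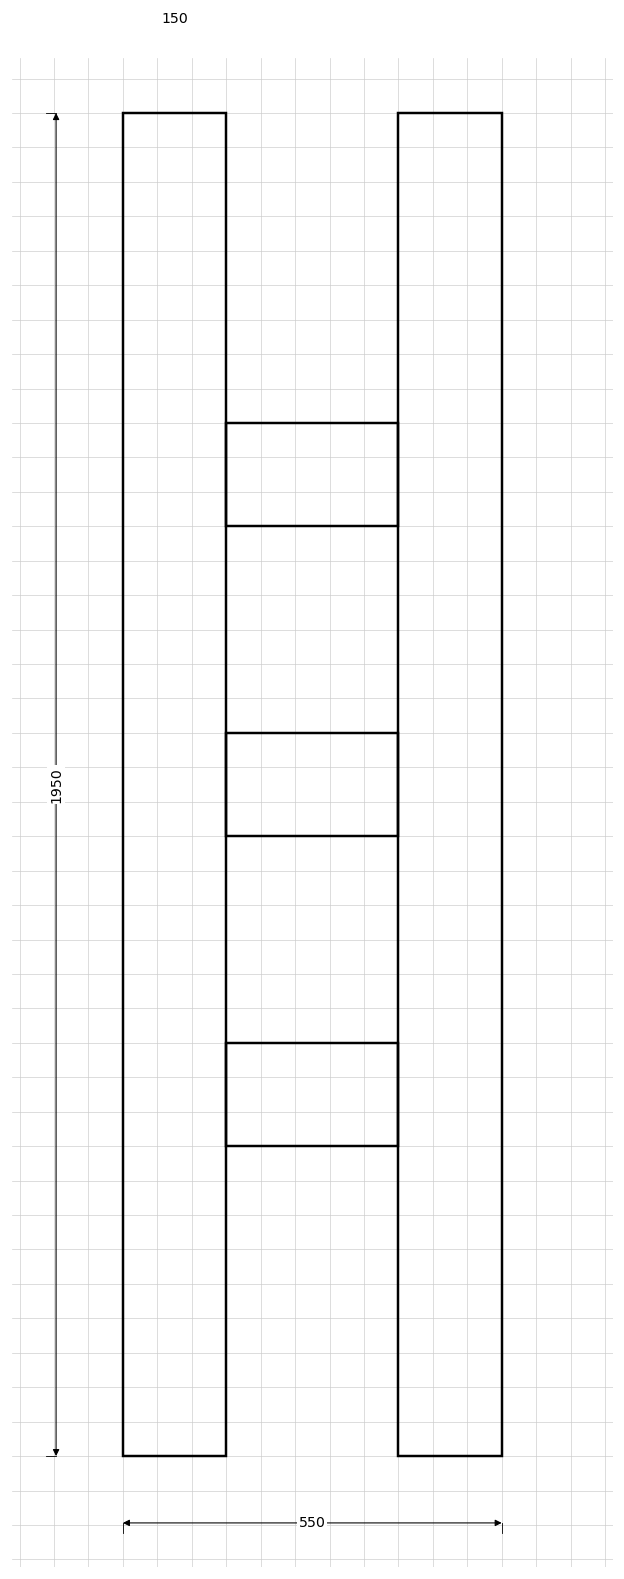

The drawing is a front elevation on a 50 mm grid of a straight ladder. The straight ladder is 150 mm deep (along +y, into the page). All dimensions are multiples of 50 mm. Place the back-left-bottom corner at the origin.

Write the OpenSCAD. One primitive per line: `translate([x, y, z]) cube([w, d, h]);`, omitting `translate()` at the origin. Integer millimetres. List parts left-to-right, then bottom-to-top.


cube([150, 150, 1950]);
translate([150, 0, 450]) cube([250, 150, 150]);
translate([150, 0, 900]) cube([250, 150, 150]);
translate([150, 0, 1350]) cube([250, 150, 150]);
translate([400, 0, 0]) cube([150, 150, 1950]);


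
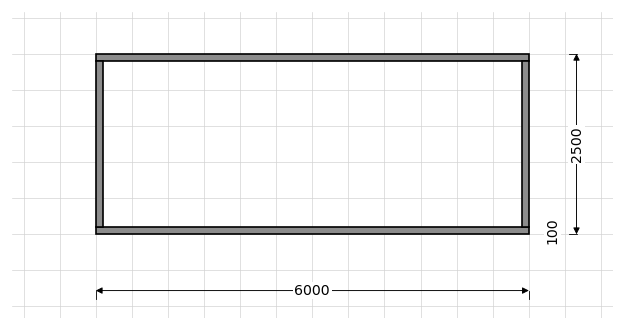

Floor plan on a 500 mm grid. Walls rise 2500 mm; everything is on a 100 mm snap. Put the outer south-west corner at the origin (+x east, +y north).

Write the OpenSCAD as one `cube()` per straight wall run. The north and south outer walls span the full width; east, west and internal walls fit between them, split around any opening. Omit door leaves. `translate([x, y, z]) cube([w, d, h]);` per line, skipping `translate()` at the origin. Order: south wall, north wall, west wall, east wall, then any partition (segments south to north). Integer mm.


cube([6000, 100, 2500]);
translate([0, 2400, 0]) cube([6000, 100, 2500]);
translate([0, 100, 0]) cube([100, 2300, 2500]);
translate([5900, 100, 0]) cube([100, 2300, 2500]);


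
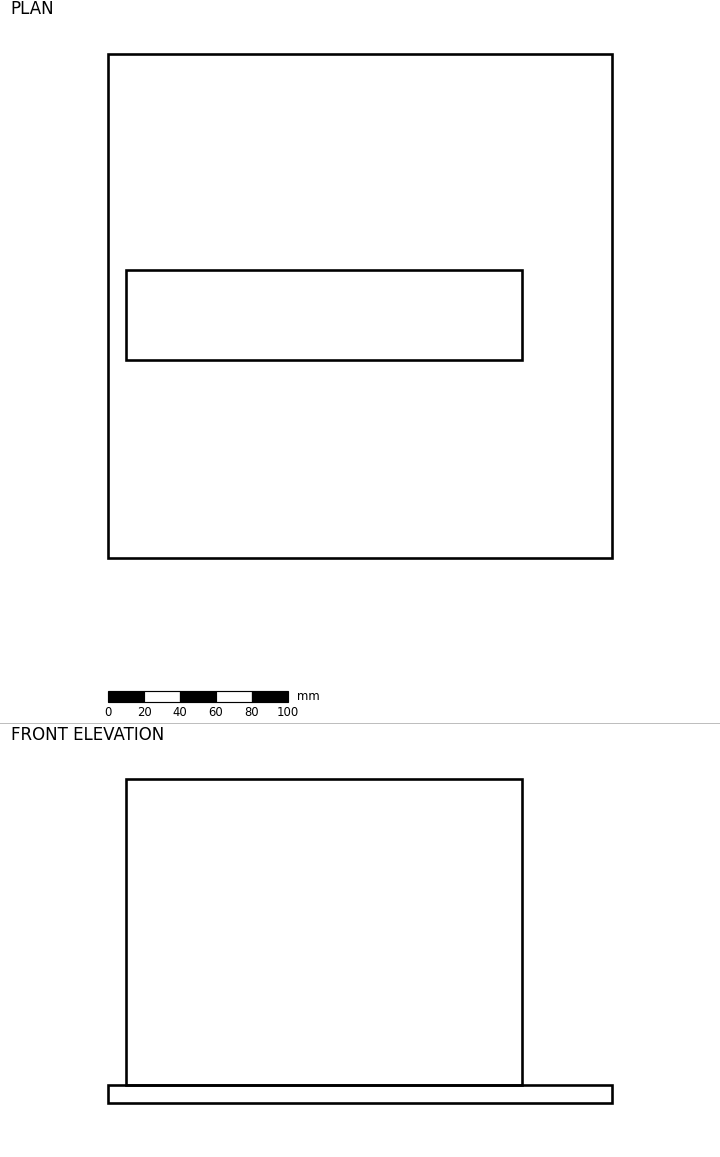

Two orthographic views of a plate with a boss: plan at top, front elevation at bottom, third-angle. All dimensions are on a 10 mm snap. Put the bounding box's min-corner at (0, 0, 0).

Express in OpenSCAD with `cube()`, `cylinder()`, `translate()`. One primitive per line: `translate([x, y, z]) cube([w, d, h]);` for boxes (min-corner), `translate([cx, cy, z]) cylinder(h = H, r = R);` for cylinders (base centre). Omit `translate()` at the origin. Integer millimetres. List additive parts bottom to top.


cube([280, 280, 10]);
translate([10, 110, 10]) cube([220, 50, 170]);


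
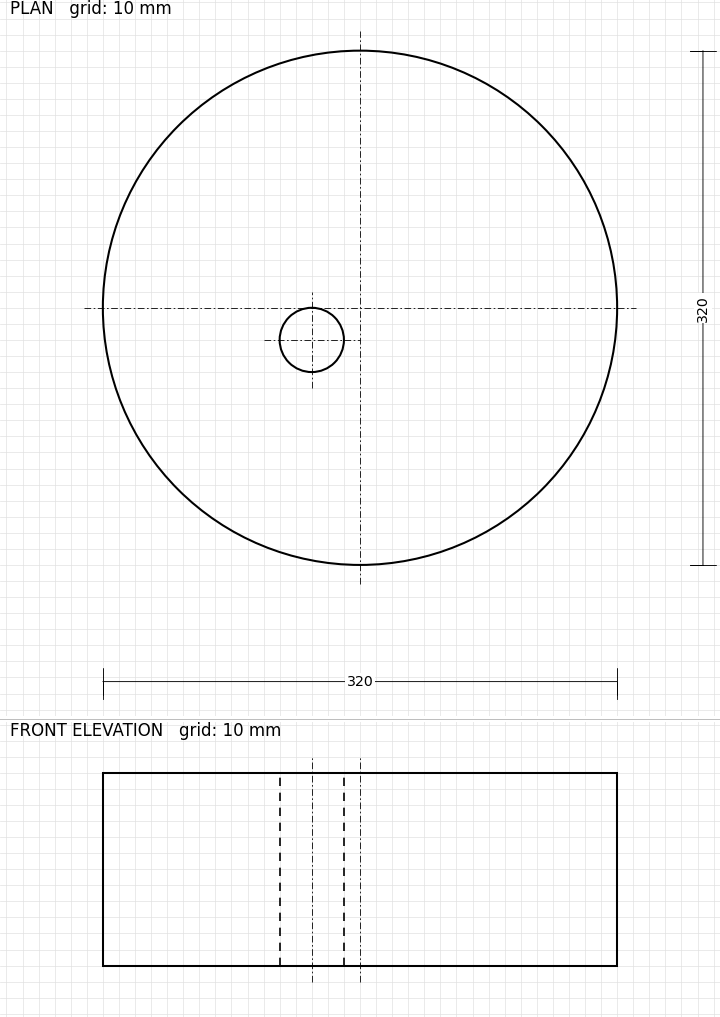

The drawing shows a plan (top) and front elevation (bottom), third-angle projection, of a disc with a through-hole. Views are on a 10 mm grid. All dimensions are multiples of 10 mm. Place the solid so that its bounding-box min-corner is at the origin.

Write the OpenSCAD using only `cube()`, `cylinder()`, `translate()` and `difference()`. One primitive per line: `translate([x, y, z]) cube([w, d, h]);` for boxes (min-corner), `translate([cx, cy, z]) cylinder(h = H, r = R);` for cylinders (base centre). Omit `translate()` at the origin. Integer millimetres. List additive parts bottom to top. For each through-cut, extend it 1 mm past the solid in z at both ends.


difference() {
  translate([160, 160, 0]) cylinder(h = 120, r = 160);
  translate([130, 140, -1]) cylinder(h = 122, r = 20);
}
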